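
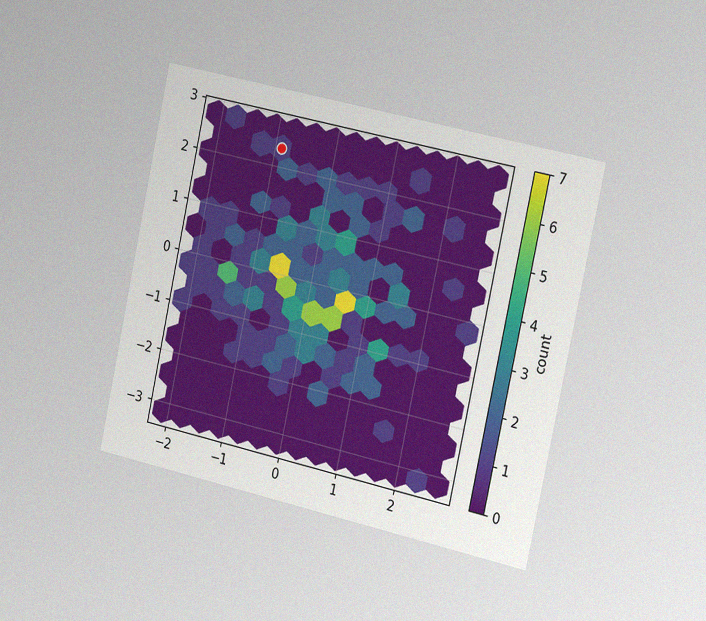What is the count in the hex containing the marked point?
1

The chart is tilted about 12° clockwise and viewed slightly from the right, with some photo noise. The marked hex reads 1 on the colorbar.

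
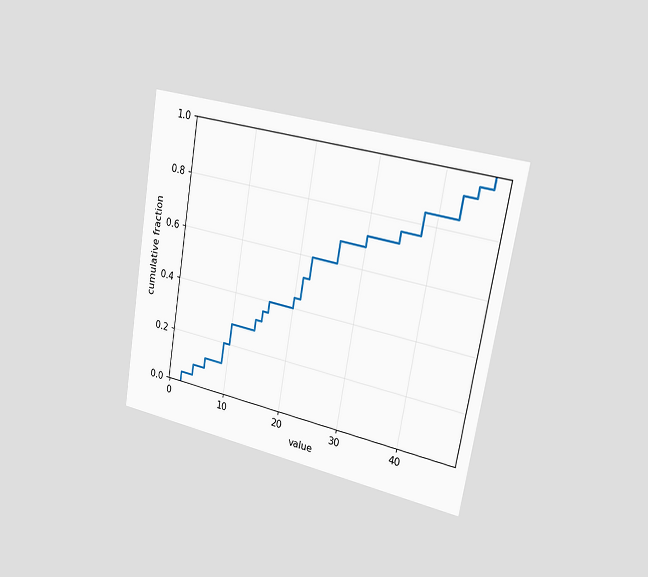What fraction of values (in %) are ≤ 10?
28%

The chart is tilted about 10° clockwise and viewed slightly from the right. At x=10 the ECDF step is at 28%.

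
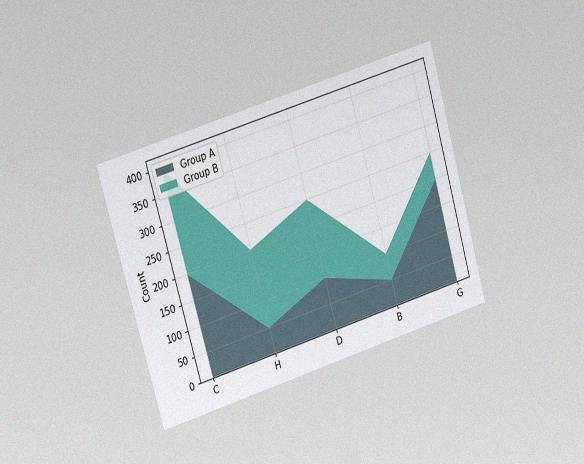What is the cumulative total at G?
250

The chart is tilted about 16° counter-clockwise and viewed at a slight angle, with some photo noise. The stacked total at G reaches 250.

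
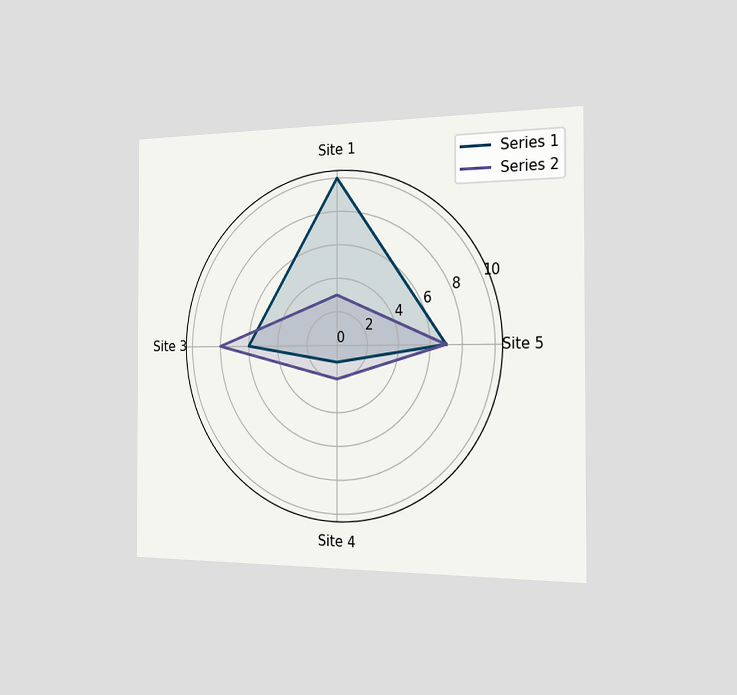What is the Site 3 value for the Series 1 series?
6

The chart is viewed slightly from the right. On the Site 3 axis, Series 1 reaches 6.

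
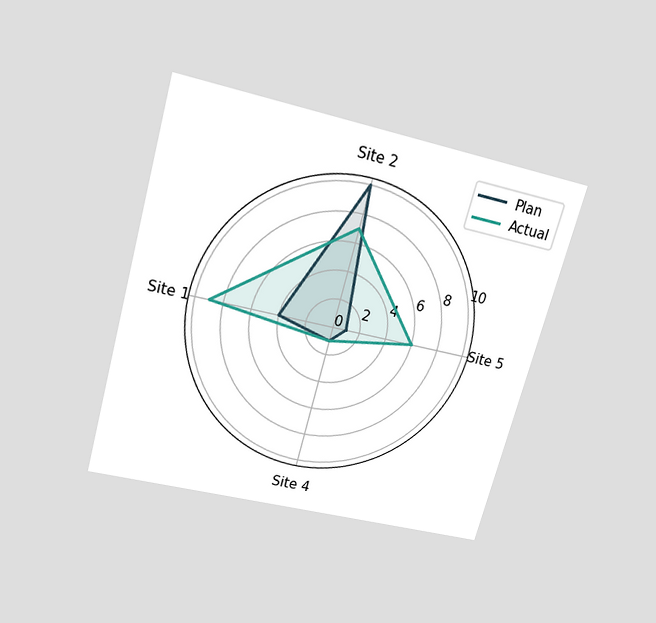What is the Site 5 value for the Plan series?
1

The chart is tilted about 15° clockwise and viewed slightly from above. On the Site 5 axis, Plan reaches 1.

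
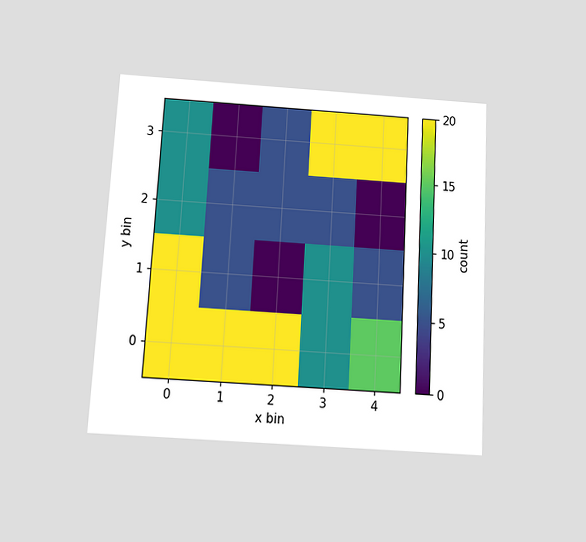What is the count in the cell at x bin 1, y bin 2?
5

The chart is tilted about 3° clockwise and viewed slightly from below. Matching the cell (1, 2) against the colorbar gives 5.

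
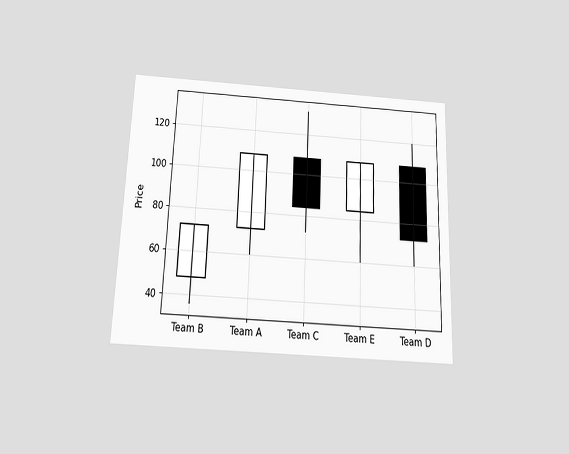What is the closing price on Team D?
The chart is tilted about 2° clockwise and viewed slightly from below. The Team D candle closes at 72.

72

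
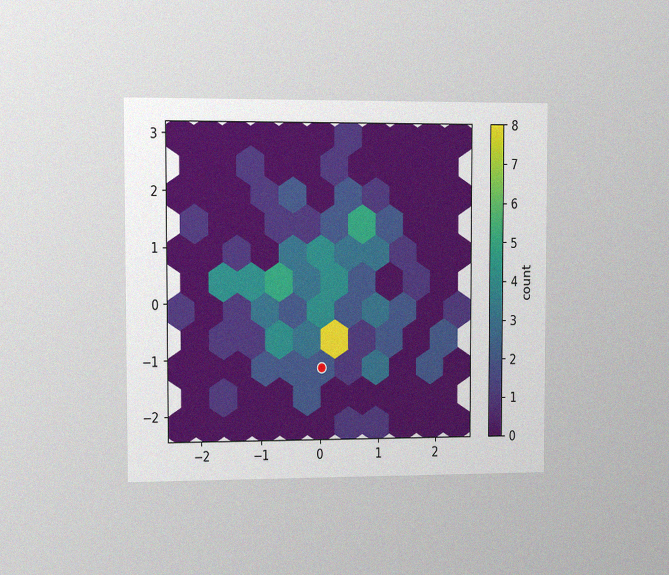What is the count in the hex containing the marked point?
The chart is viewed slightly from the left, with some photo noise. The marked hex reads 2 on the colorbar.

2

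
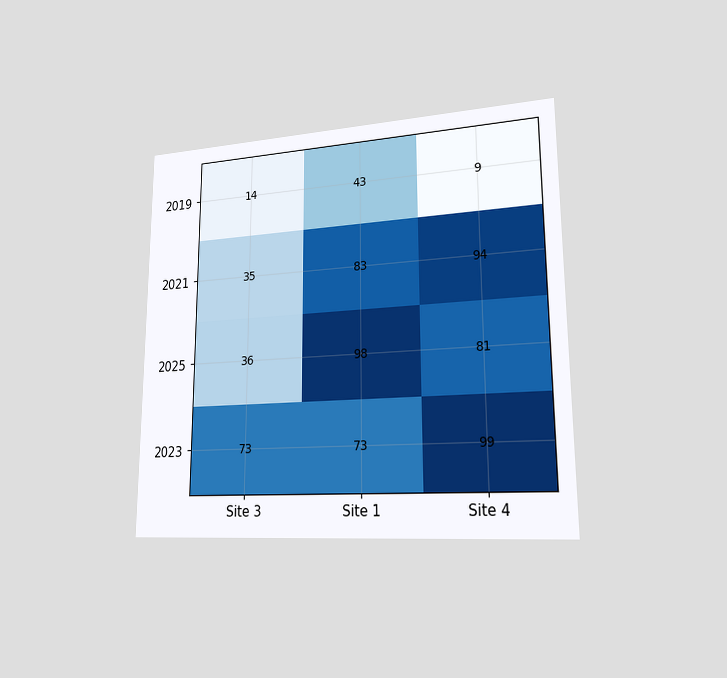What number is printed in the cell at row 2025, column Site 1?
The chart is viewed slightly from the right. The (2025, Site 1) cell reads 98.

98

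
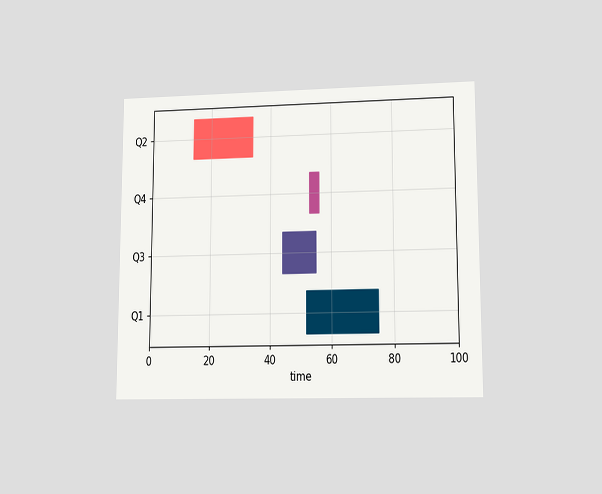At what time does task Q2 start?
The chart is viewed at a slight angle. The Q2 bar begins at t=14.

14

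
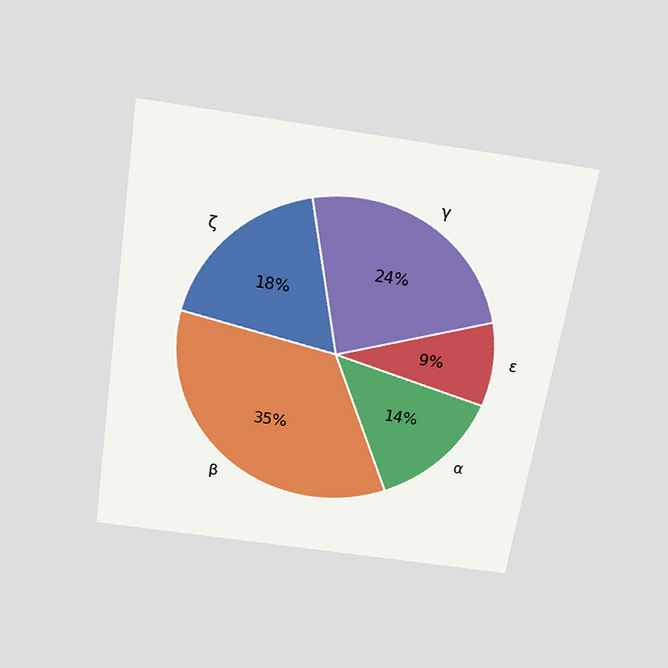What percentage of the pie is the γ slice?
The chart is tilted about 9° clockwise and viewed slightly from above. The γ slice takes up 24% of the pie.

24%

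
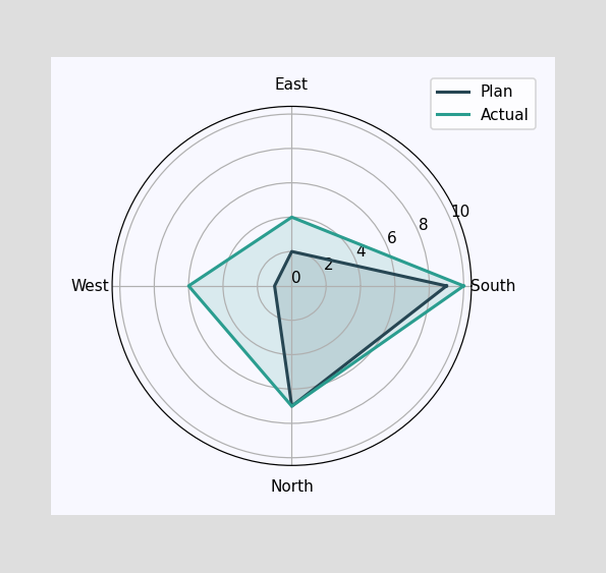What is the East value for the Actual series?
4

On the East axis, Actual reaches 4.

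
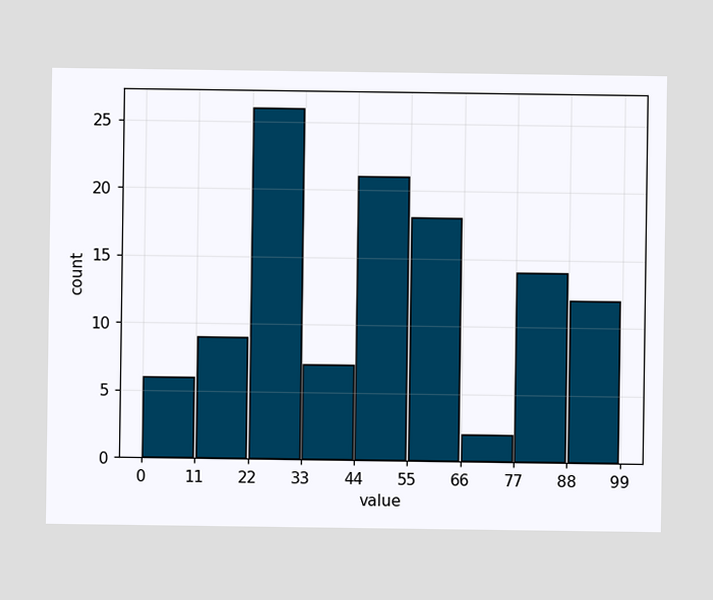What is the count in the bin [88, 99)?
The [88, 99) bin has height 12.

12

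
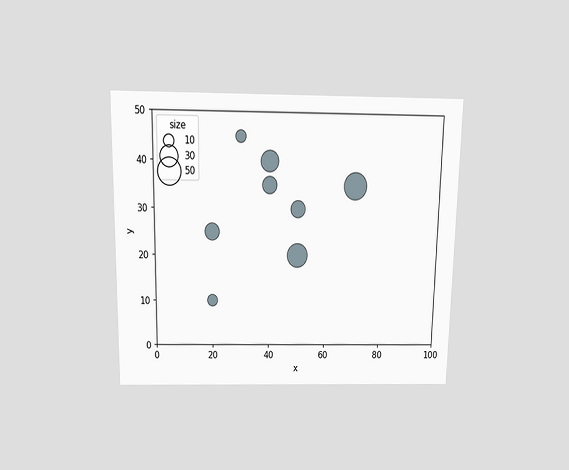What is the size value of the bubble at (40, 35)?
20

The chart is viewed slightly from above. Matching the bubble at (40, 35) against the size legend gives 20.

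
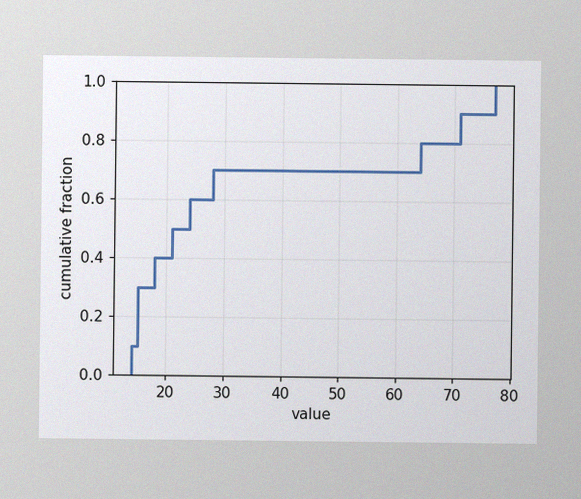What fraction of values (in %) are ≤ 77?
The image has some photo noise and uneven lighting. At x=77 the ECDF step is at 100%.

100%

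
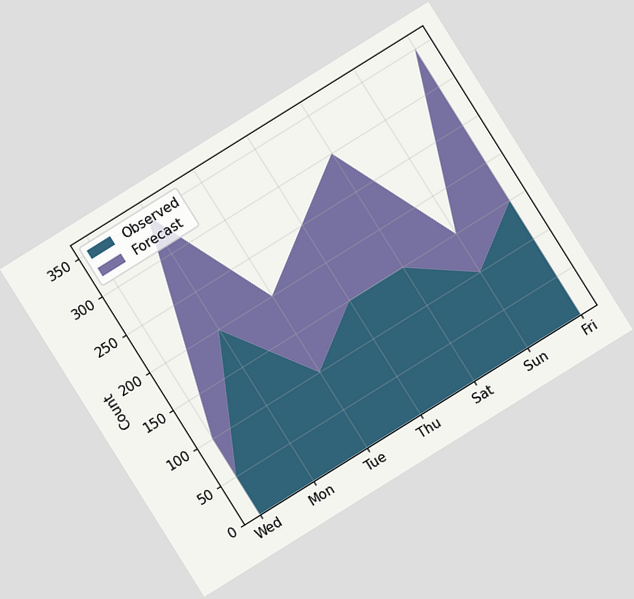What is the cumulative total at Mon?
The chart is tilted about 32° counter-clockwise. The stacked total at Mon reaches 350.

350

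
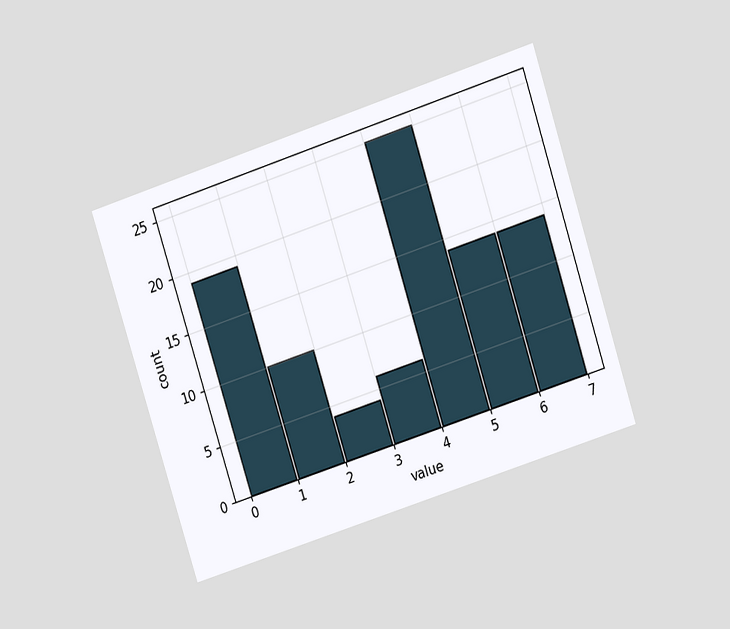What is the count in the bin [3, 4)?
The chart is tilted about 18° counter-clockwise and viewed at a slight angle. The [3, 4) bin has height 6.

6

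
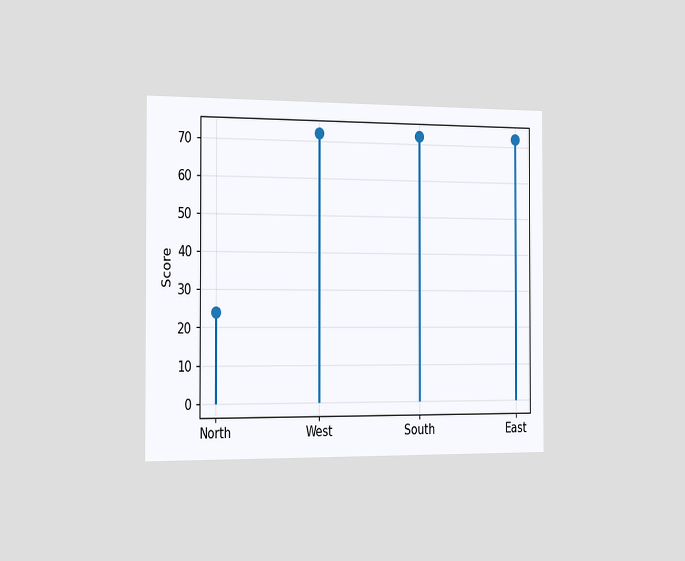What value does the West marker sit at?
The chart is viewed slightly from the left. The West marker sits at 72.

72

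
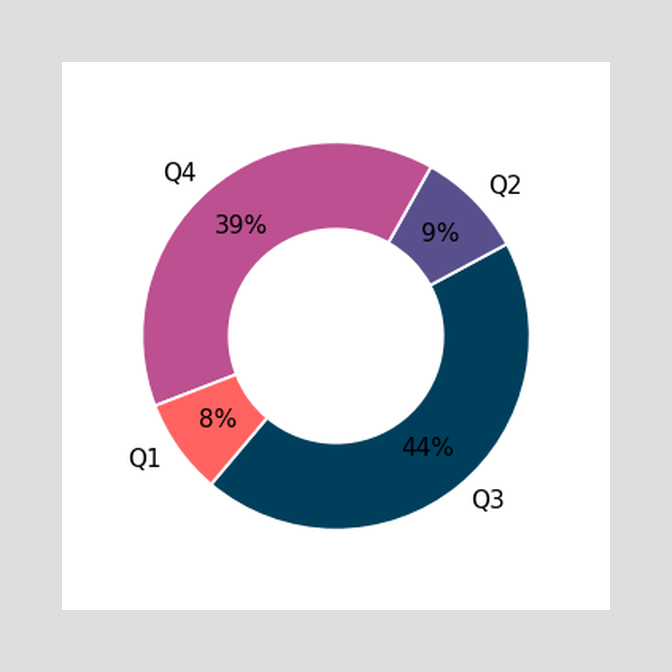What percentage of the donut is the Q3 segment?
The Q3 segment takes up 44% of the ring.

44%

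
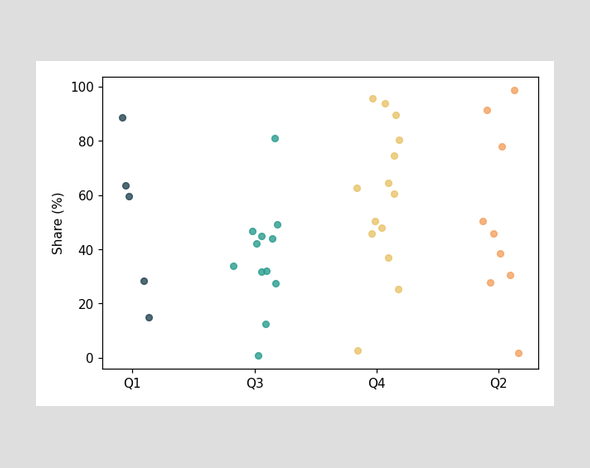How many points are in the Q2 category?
9

Counting the markers in the Q2 column gives 9.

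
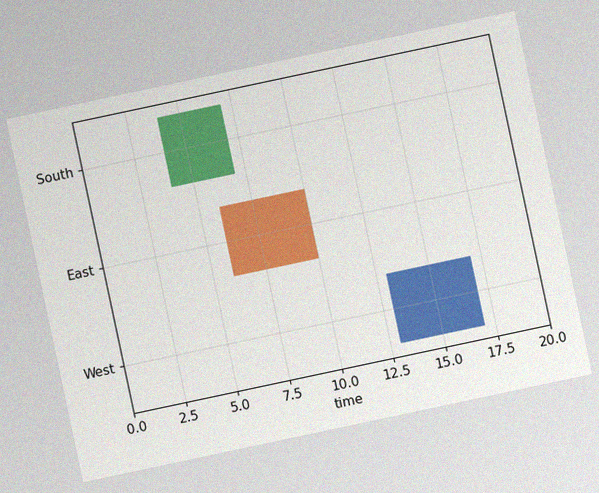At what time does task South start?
4

The chart is tilted about 12° counter-clockwise, with some photo noise. The South bar begins at t=4.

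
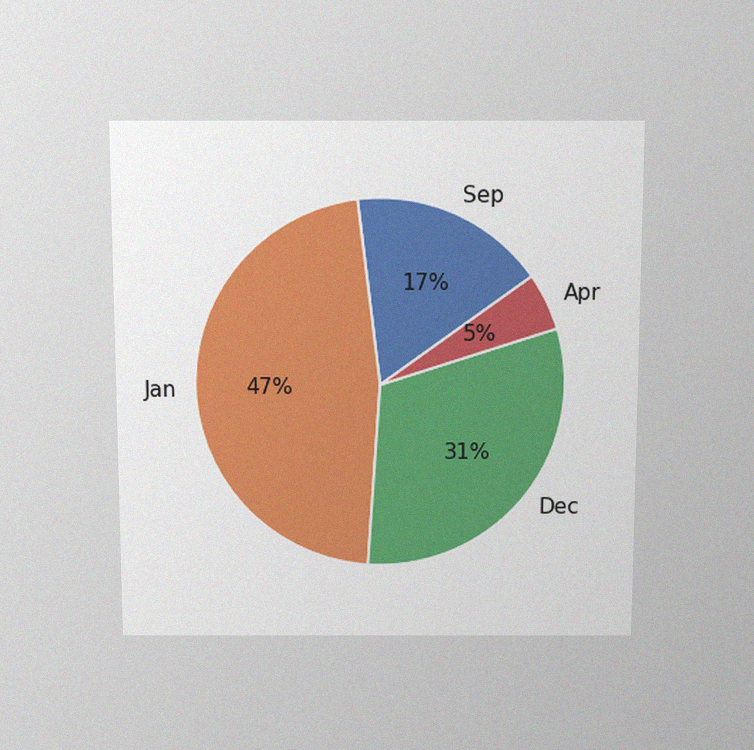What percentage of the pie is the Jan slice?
47%

The chart is viewed slightly from above, with some photo noise. The Jan slice takes up 47% of the pie.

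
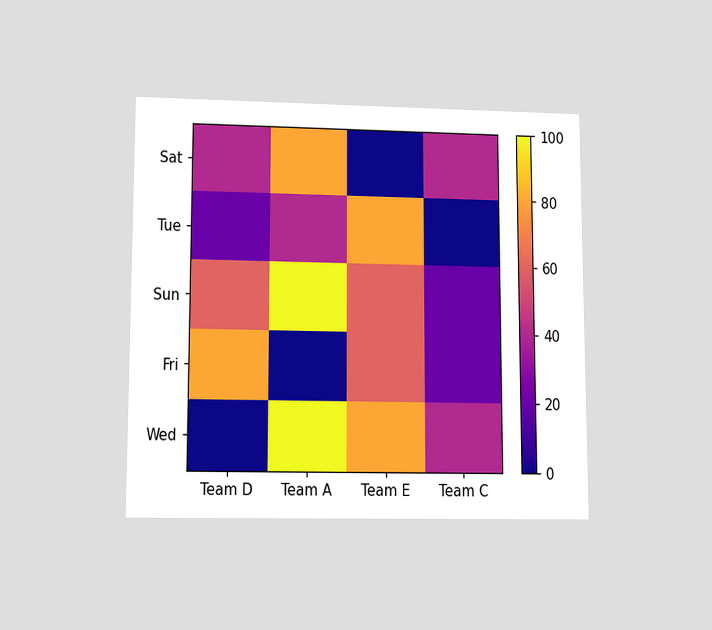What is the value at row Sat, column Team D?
The chart is viewed at a slight angle. Matching cell (Sat, Team D) against the colorbar gives 40.

40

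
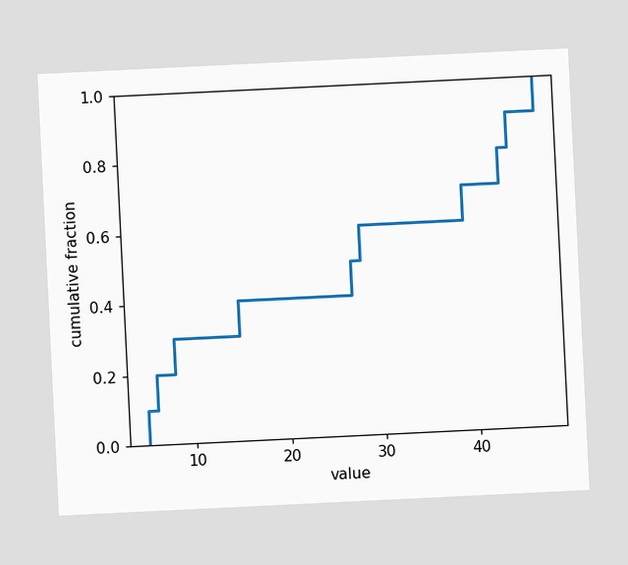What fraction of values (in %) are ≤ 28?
60%

The chart is tilted about 3° counter-clockwise. At x=28 the ECDF step is at 60%.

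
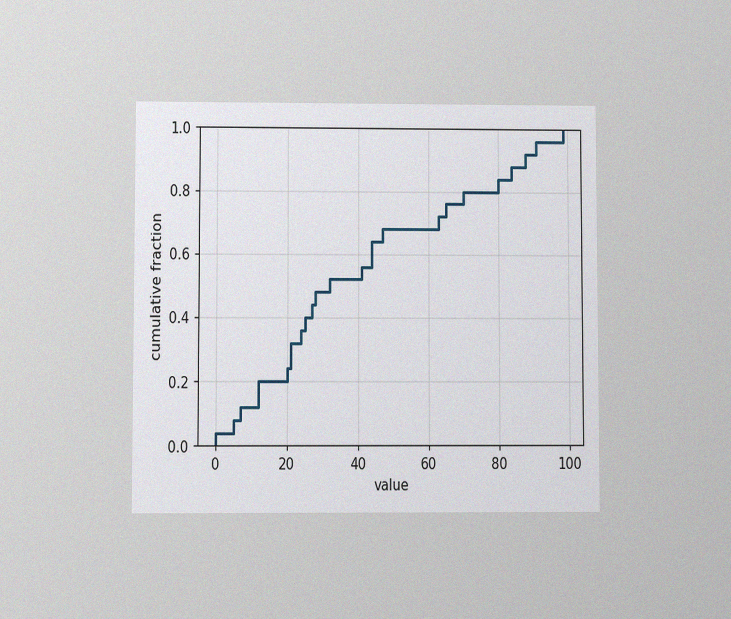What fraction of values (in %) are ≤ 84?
88%

The chart is viewed at a slight angle, with some photo noise. At x=84 the ECDF step is at 88%.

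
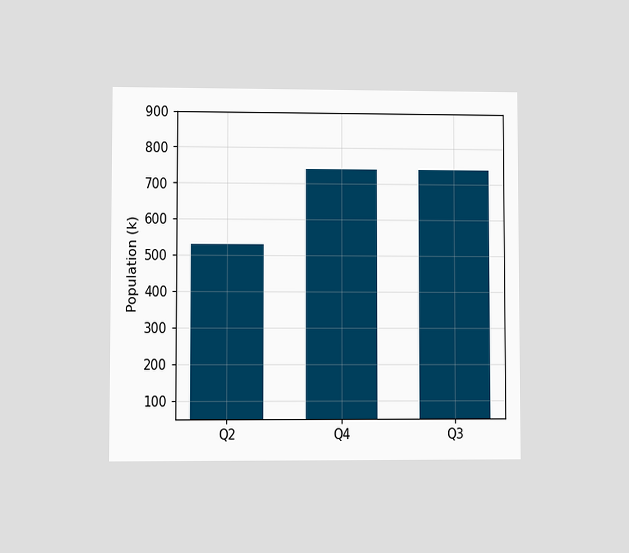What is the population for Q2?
530k

The chart is viewed at a slight angle. Reading along the chart's y-axis, the Q2 bar reaches 530k.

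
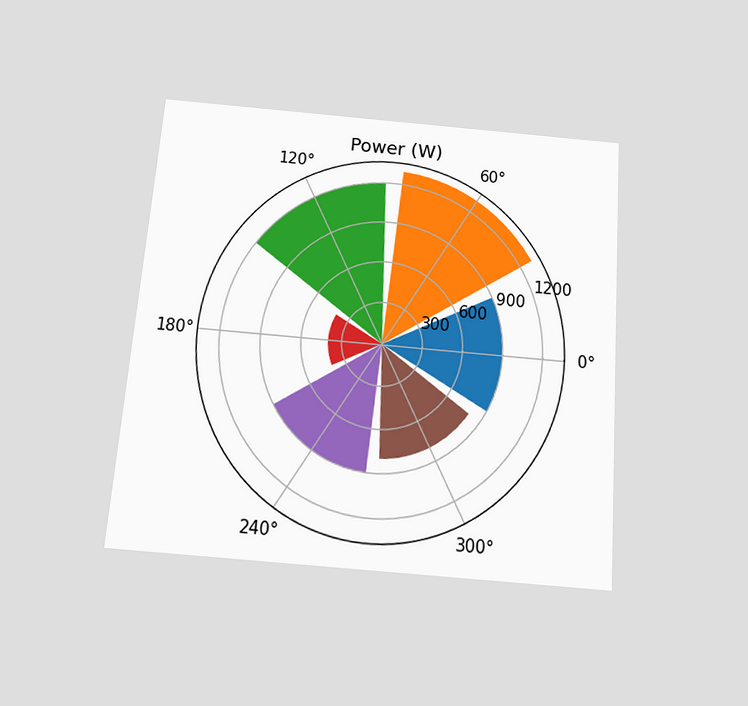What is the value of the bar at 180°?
The chart is tilted about 4° clockwise and viewed slightly from below. The bar at 180° reaches 400W on the radial axis.

400W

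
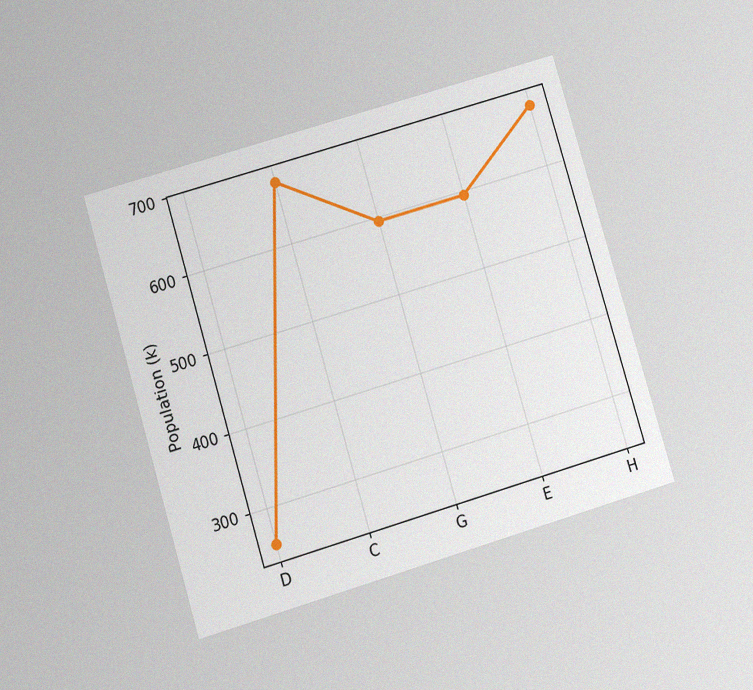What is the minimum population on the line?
The chart is tilted about 17° counter-clockwise and viewed at a slight angle, with some photo noise. The lowest point is at D, and reading across to the y-axis gives 255k.

255k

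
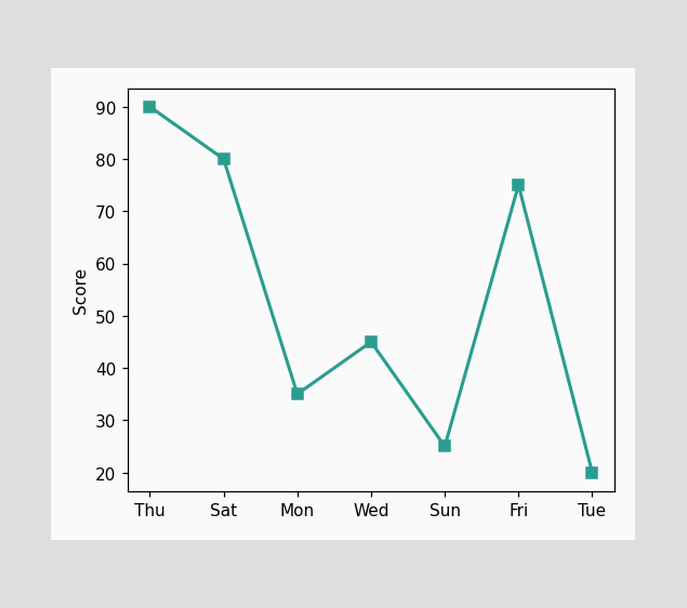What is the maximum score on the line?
90

The highest point is at Thu, and reading across to the y-axis gives 90.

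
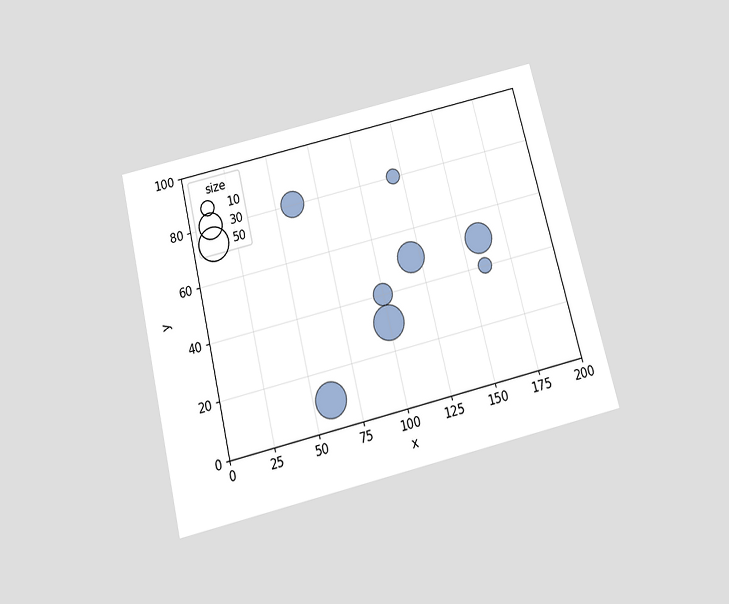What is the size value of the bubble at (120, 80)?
The chart is tilted about 14° counter-clockwise and viewed slightly from below. Matching the bubble at (120, 80) against the size legend gives 10.

10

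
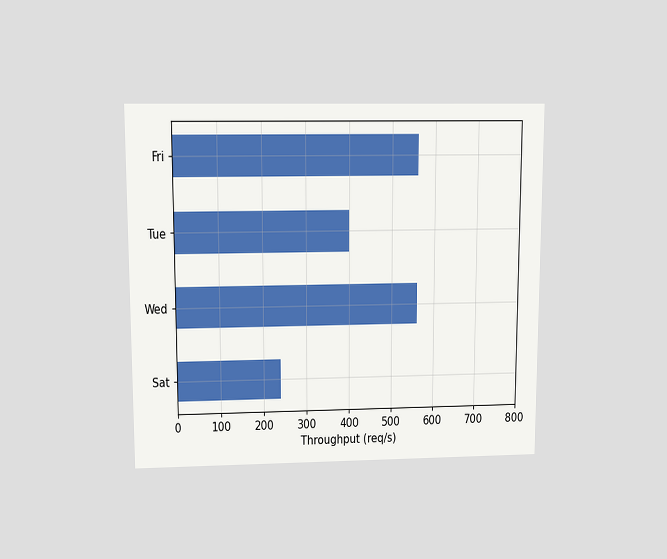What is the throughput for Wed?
The chart is viewed slightly from above. Reading along the chart's x-axis, the Wed bar reaches 560req/s.

560req/s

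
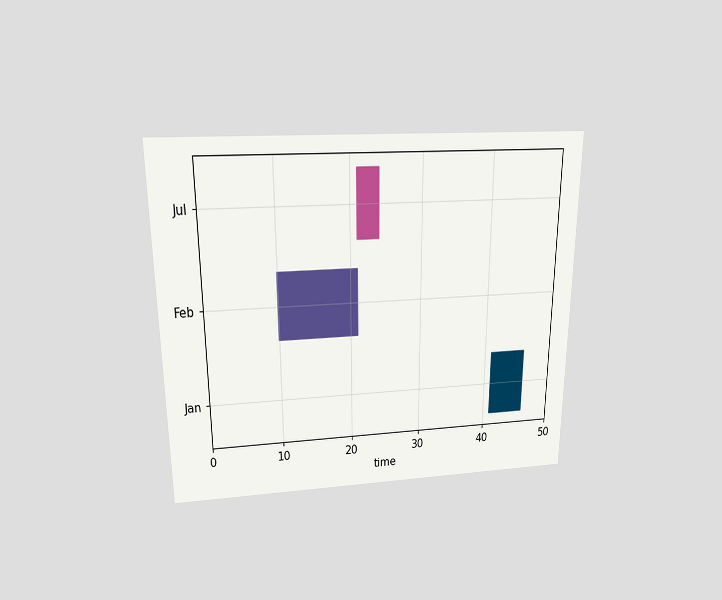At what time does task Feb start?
10

The chart is viewed slightly from above. The Feb bar begins at t=10.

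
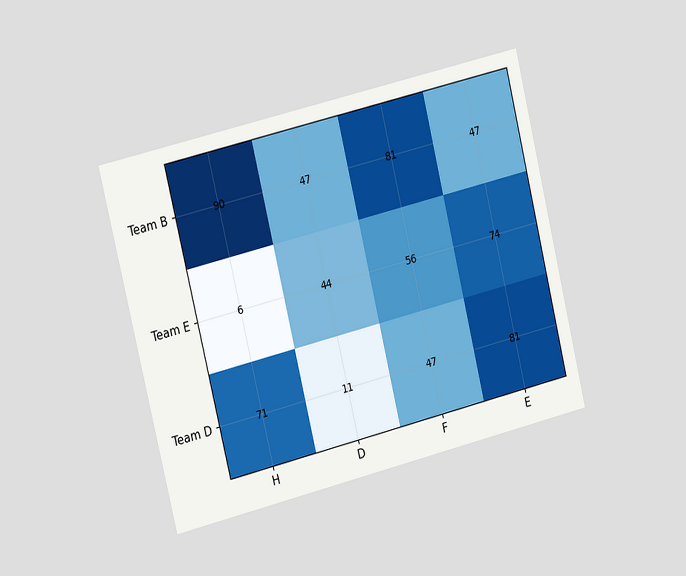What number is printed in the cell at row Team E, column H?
6

The chart is tilted about 14° counter-clockwise and viewed slightly from the left. The (Team E, H) cell reads 6.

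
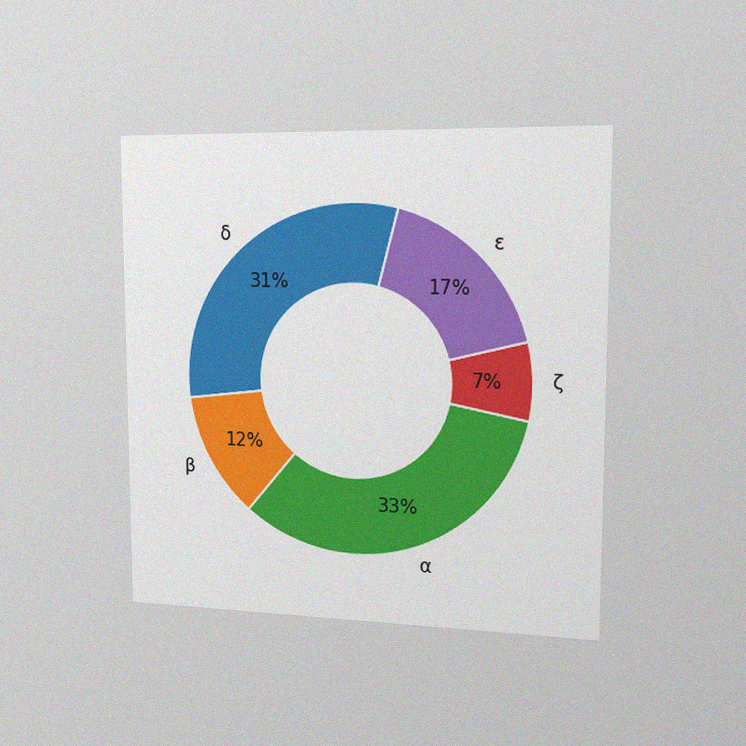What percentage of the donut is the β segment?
12%

The chart is viewed slightly from the right, with some photo noise. The β segment takes up 12% of the ring.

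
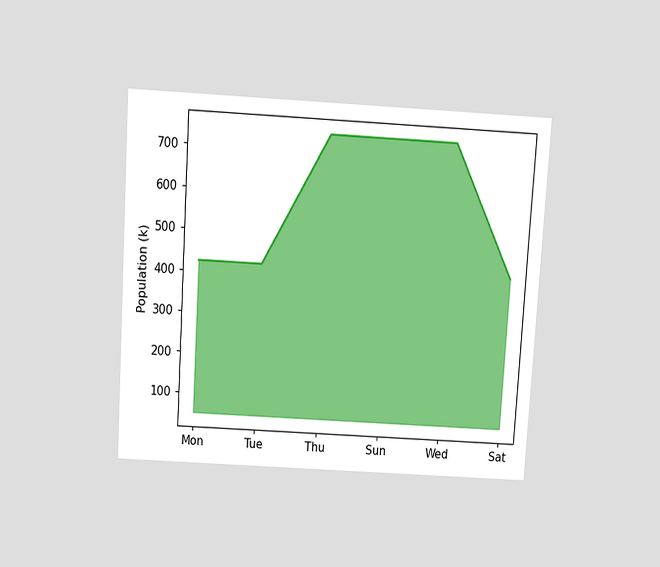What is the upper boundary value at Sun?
The chart is tilted about 4° clockwise and viewed slightly from above. At Sun the upper boundary is at 742k.

742k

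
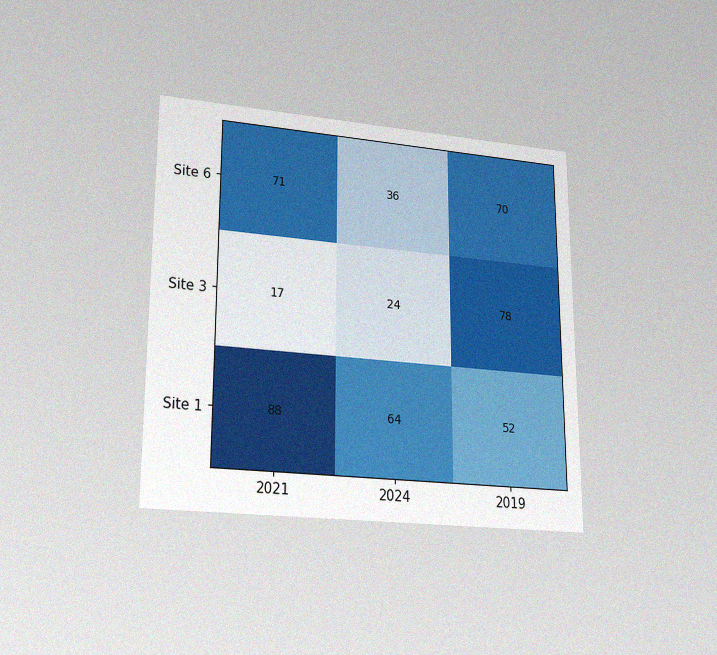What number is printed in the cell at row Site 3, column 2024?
The chart is viewed at a slight angle, with some photo noise. The (Site 3, 2024) cell reads 24.

24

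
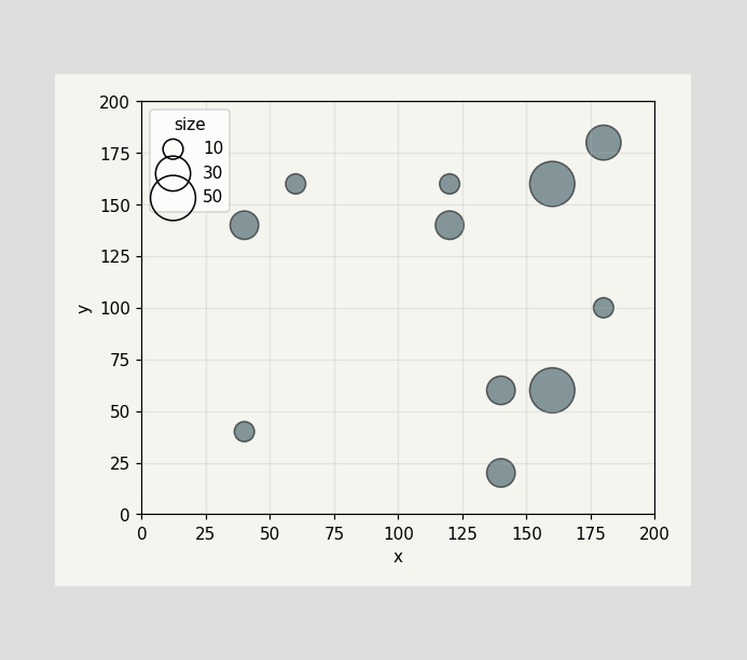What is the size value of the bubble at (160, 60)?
50

Matching the bubble at (160, 60) against the size legend gives 50.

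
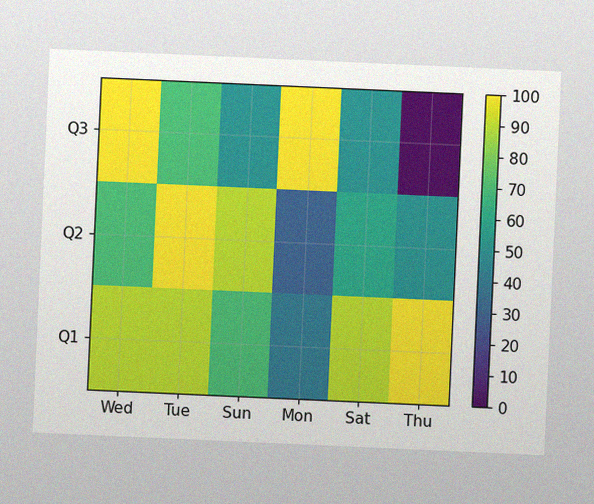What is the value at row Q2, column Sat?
The chart is tilted about 3° clockwise, with some photo noise. Matching cell (Q2, Sat) against the colorbar gives 60.

60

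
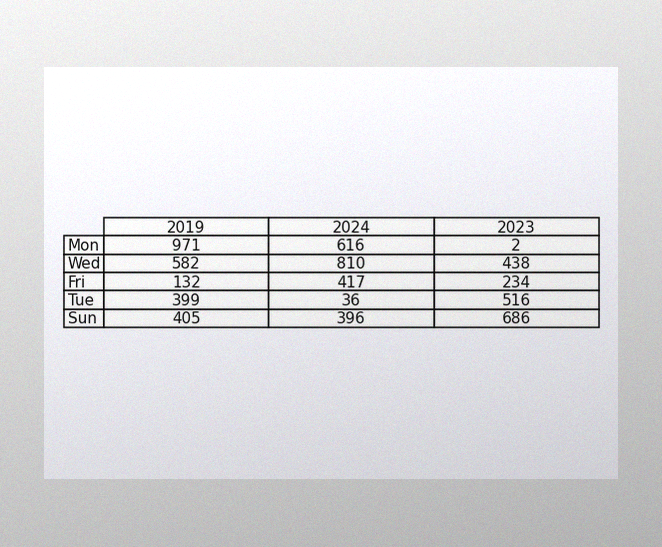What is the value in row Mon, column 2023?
The image has some photo noise and uneven lighting. The (Mon, 2023) cell reads 2.

2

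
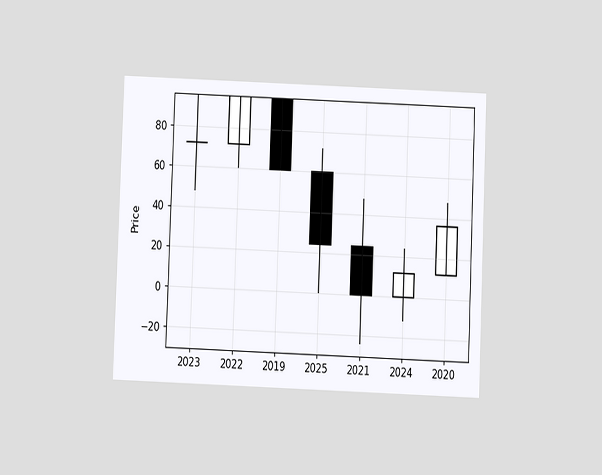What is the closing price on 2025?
The chart is tilted about 2° clockwise and viewed at a slight angle. The 2025 candle closes at 24.

24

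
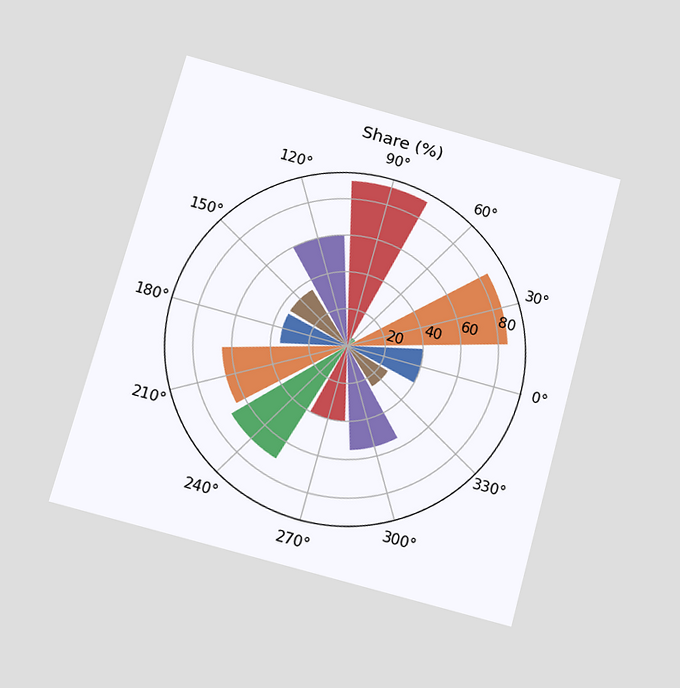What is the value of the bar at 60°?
The chart is tilted about 15° clockwise and viewed slightly from below. The bar at 60° reaches 5% on the radial axis.

5%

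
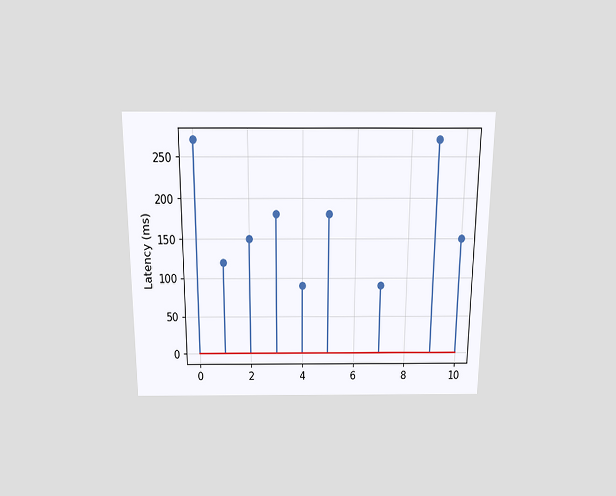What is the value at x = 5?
The chart is viewed slightly from above. The stem at x=5 reaches 180ms.

180ms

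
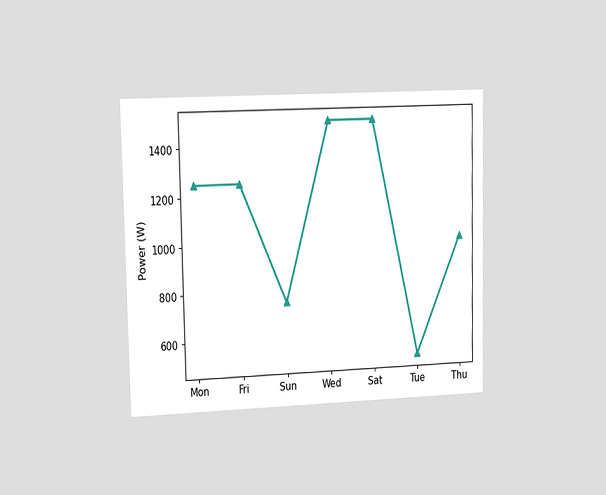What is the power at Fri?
The chart is viewed slightly from the left. At Fri, the line is at 1250W.

1250W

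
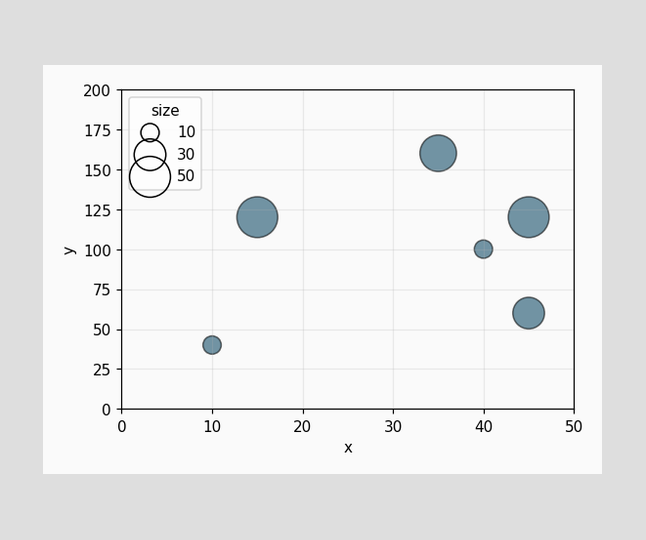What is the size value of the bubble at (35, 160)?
40

Matching the bubble at (35, 160) against the size legend gives 40.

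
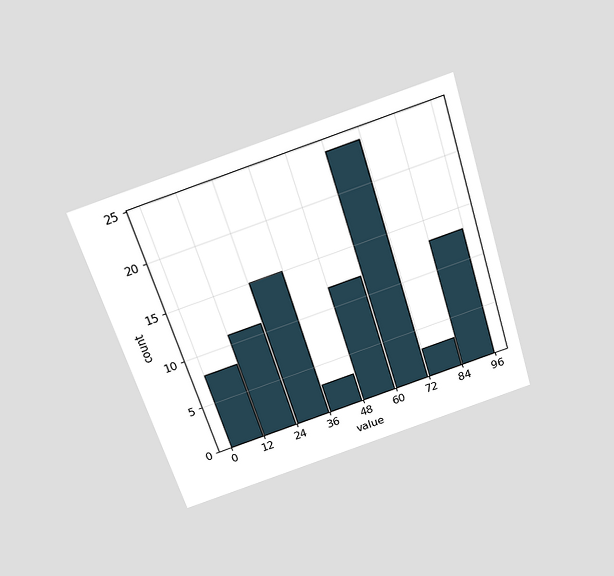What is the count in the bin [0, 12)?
The chart is tilted about 17° counter-clockwise and viewed slightly from above. The [0, 12) bin has height 8.

8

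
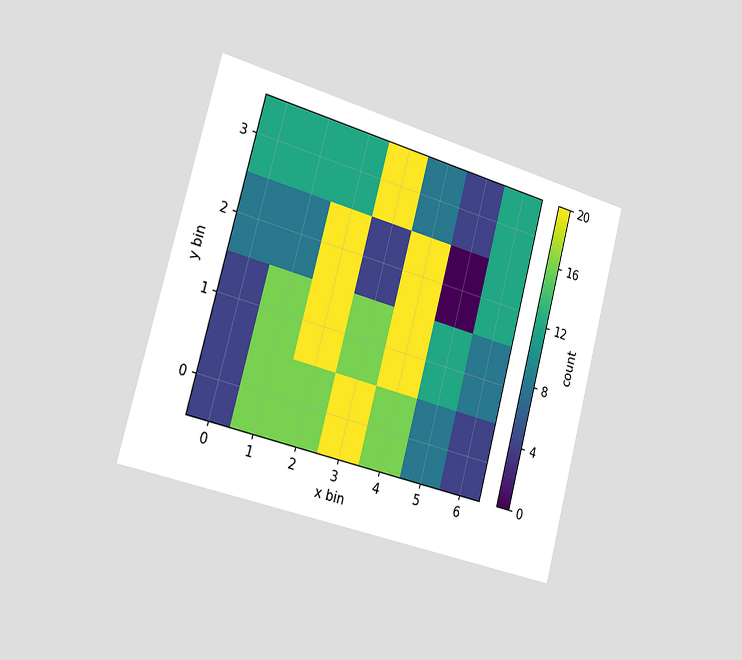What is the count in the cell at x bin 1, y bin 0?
The chart is tilted about 15° clockwise and viewed slightly from the left. Matching the cell (1, 0) against the colorbar gives 16.

16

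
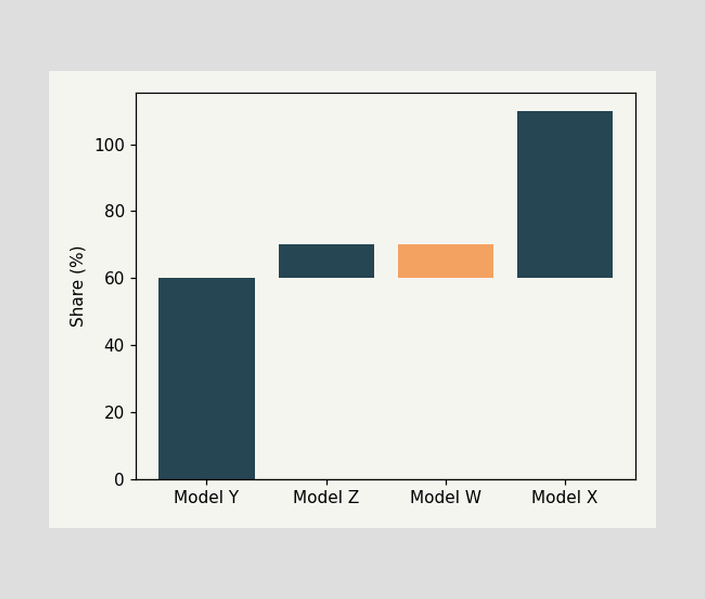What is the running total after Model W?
After Model W the running total reaches 60%.

60%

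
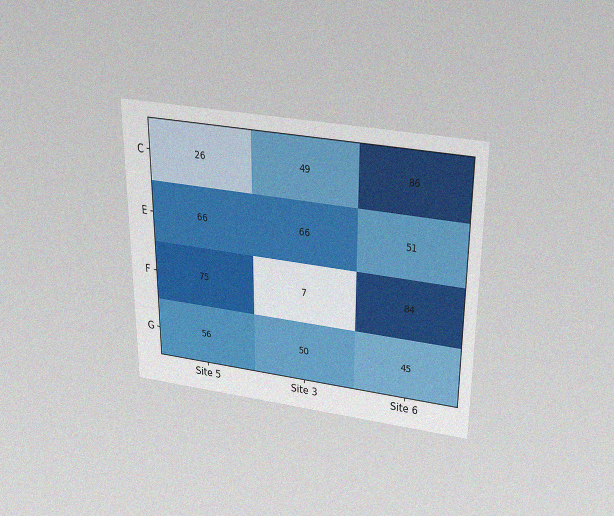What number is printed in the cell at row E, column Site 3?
The chart is viewed slightly from above, with some photo noise. The (E, Site 3) cell reads 66.

66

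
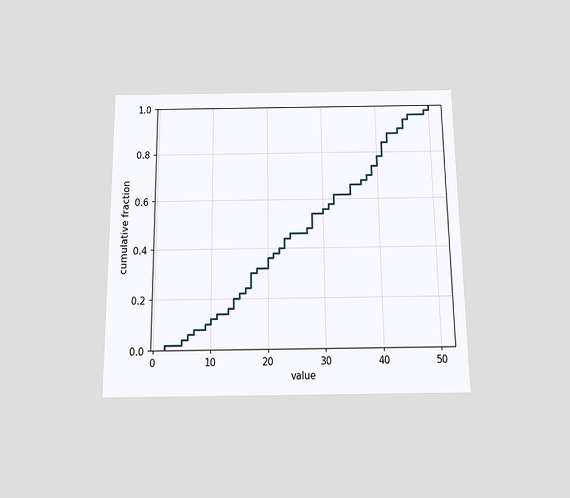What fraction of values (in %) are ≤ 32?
The chart is viewed slightly from below. At x=32 the ECDF step is at 62%.

62%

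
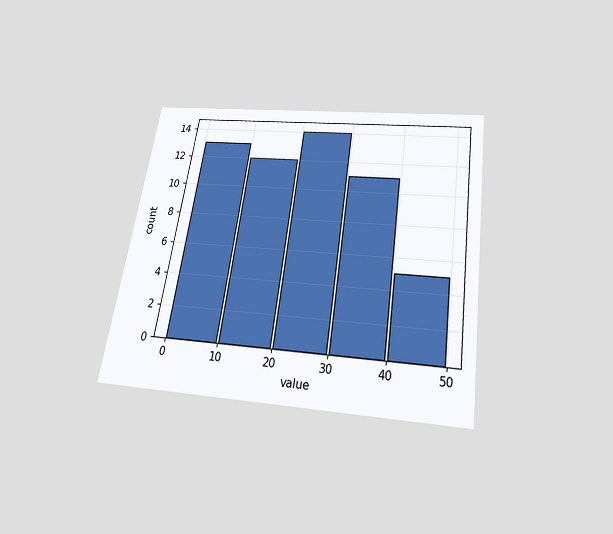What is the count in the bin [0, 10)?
The chart is tilted about 8° clockwise and viewed slightly from below. The [0, 10) bin has height 13.

13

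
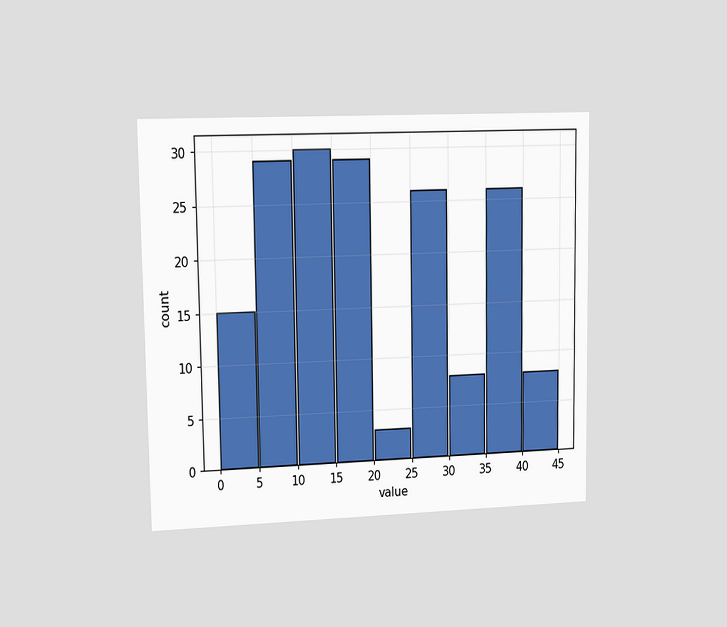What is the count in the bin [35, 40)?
The chart is viewed slightly from the left. The [35, 40) bin has height 26.

26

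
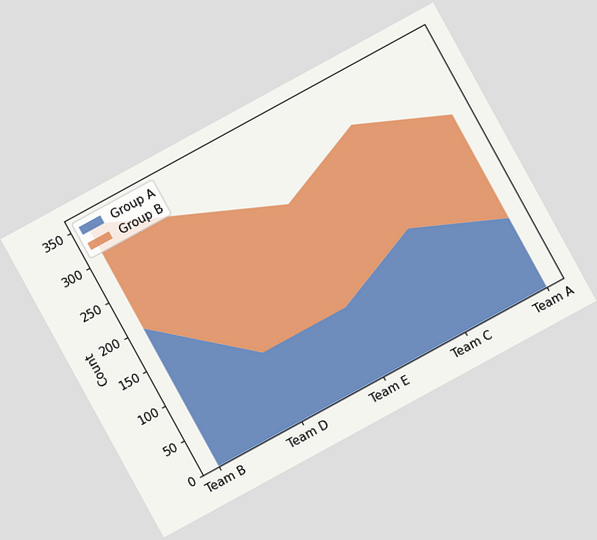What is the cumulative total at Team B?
350

The chart is tilted about 29° counter-clockwise. The stacked total at Team B reaches 350.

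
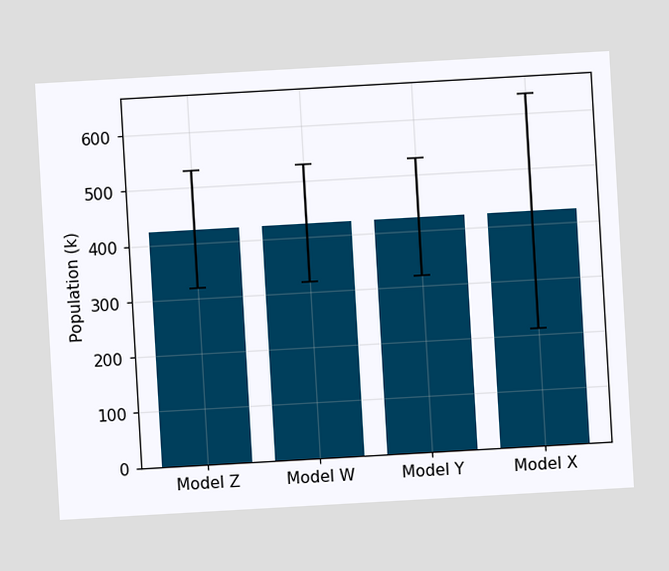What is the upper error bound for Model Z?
The chart is tilted about 3° counter-clockwise. The Model Z bar's upper whisker reaches 530k.

530k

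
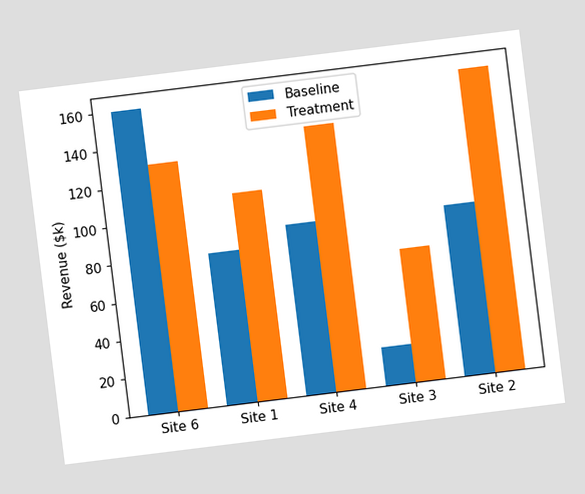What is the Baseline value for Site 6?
$160k

The chart is tilted about 7° counter-clockwise. The Baseline bar at Site 6 reaches $160k on the y-axis.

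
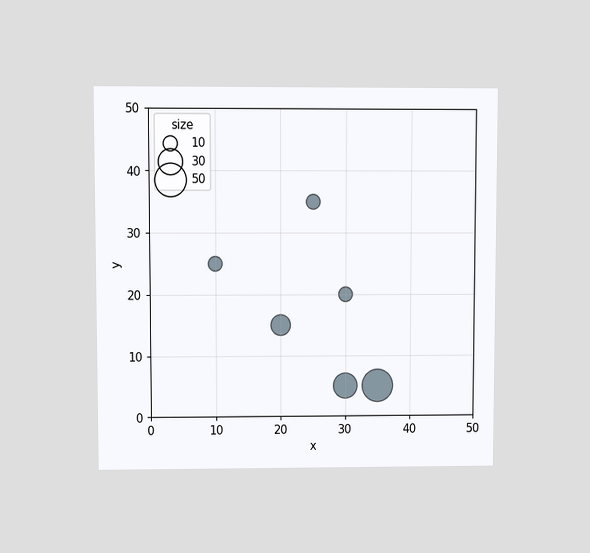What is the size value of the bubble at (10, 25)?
The chart is viewed at a slight angle. Matching the bubble at (10, 25) against the size legend gives 10.

10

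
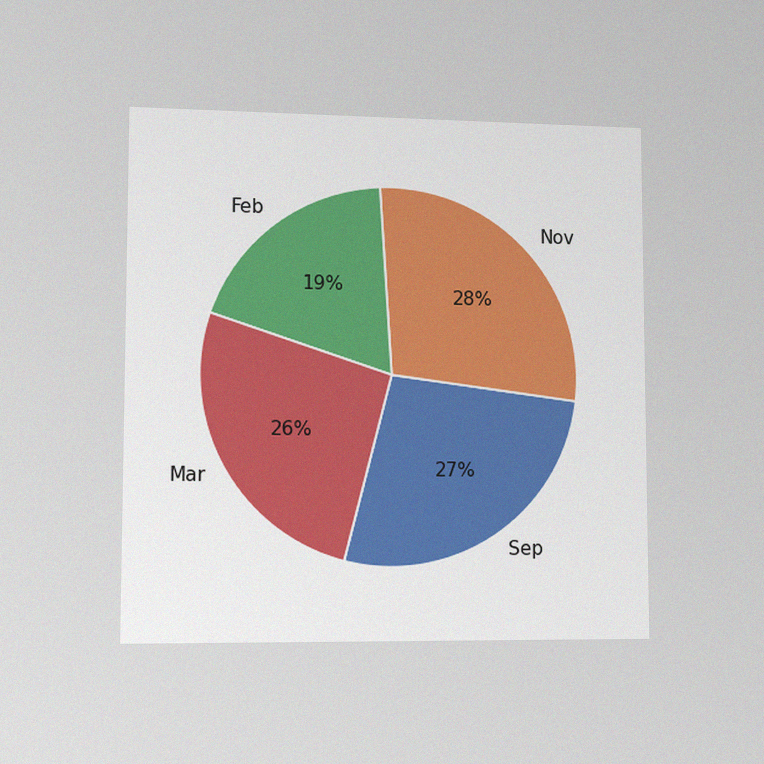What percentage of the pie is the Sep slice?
The chart is viewed slightly from the left, with some photo noise. The Sep slice takes up 27% of the pie.

27%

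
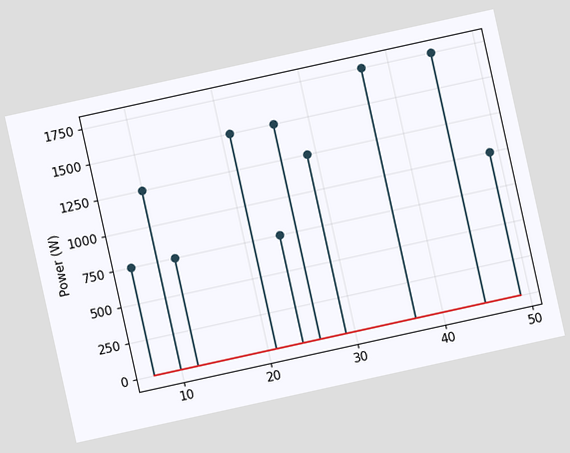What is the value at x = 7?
750W

The chart is tilted about 12° counter-clockwise. The stem at x=7 reaches 750W.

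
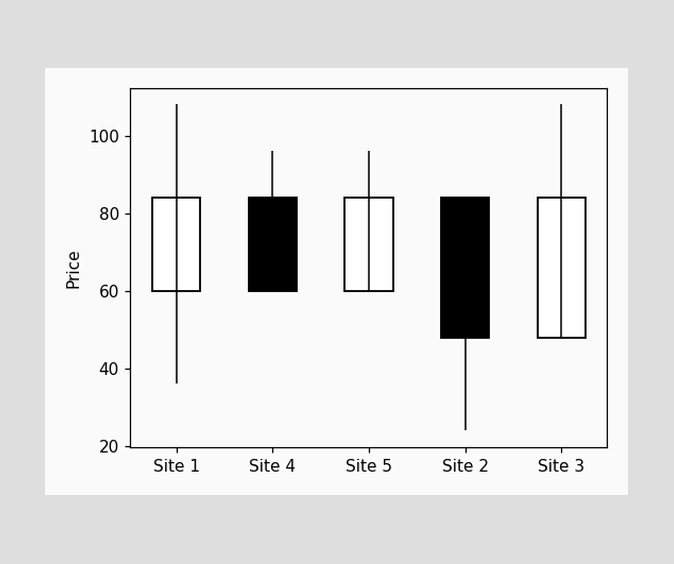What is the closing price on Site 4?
60

The Site 4 candle closes at 60.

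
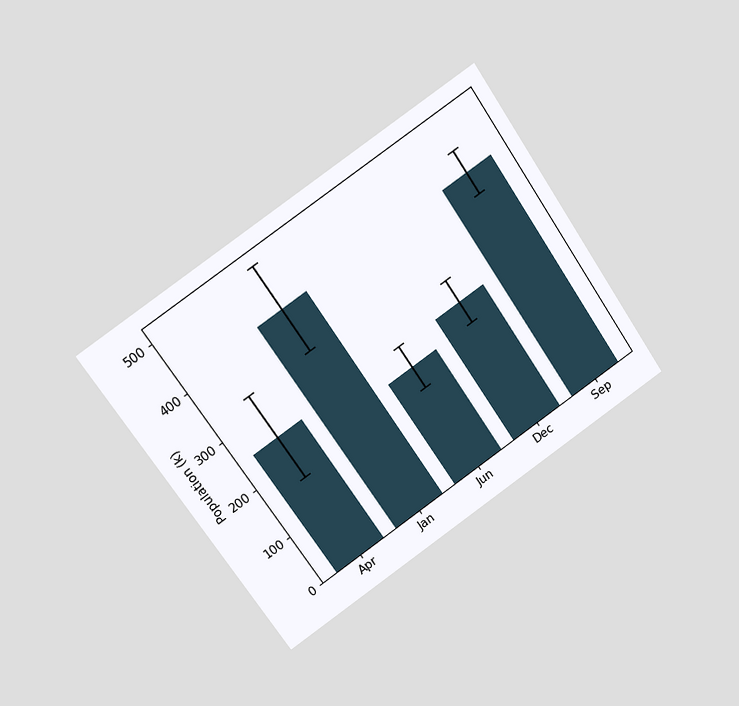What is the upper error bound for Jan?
The chart is tilted about 35° counter-clockwise and viewed at a slight angle. The Jan bar's upper whisker reaches 504k.

504k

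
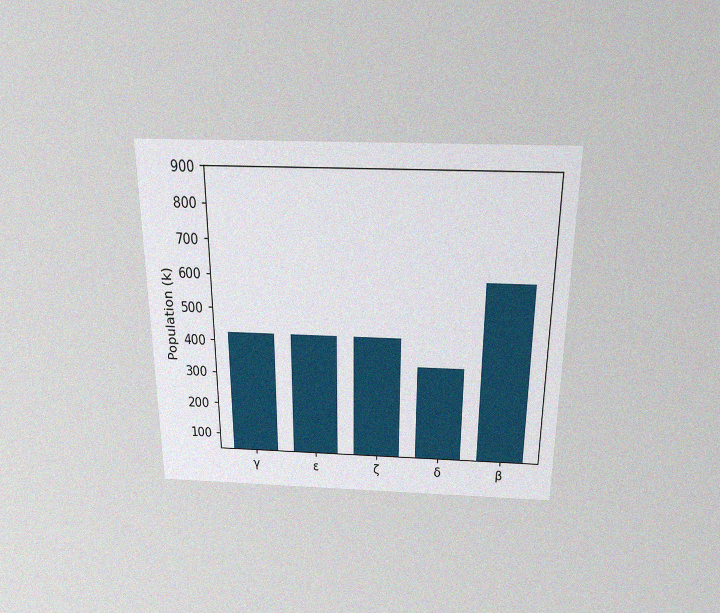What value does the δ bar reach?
The chart is viewed slightly from above, with some photo noise. Reading along the chart's y-axis, the δ bar reaches 340k.

340k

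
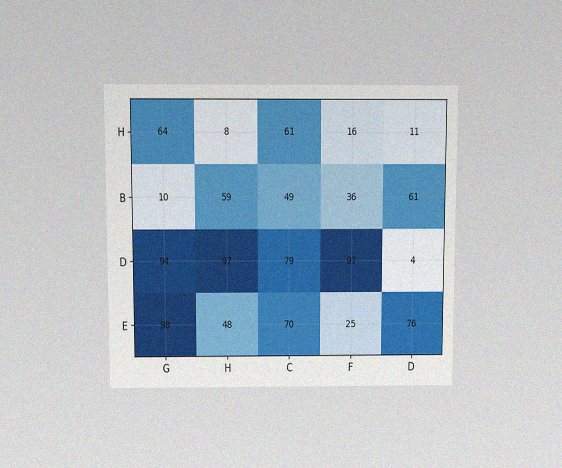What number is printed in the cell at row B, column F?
The chart is viewed slightly from above, with some photo noise. The (B, F) cell reads 36.

36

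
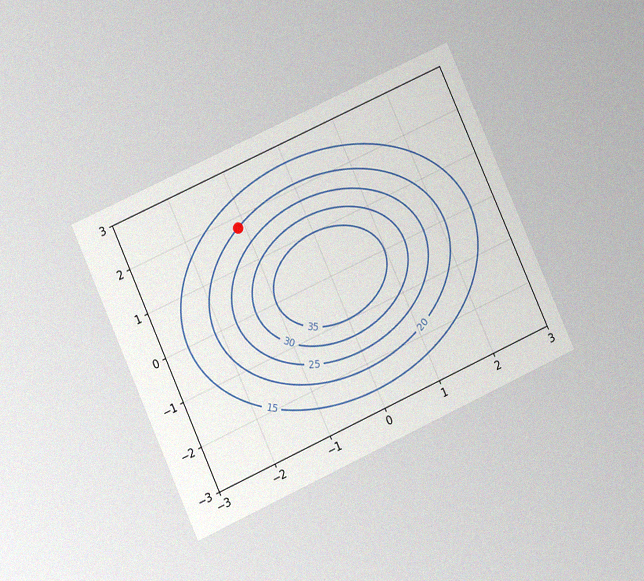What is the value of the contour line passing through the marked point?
20

The chart is tilted about 24° counter-clockwise and viewed at a slight angle, with some photo noise. The marked point sits on the contour labelled 20.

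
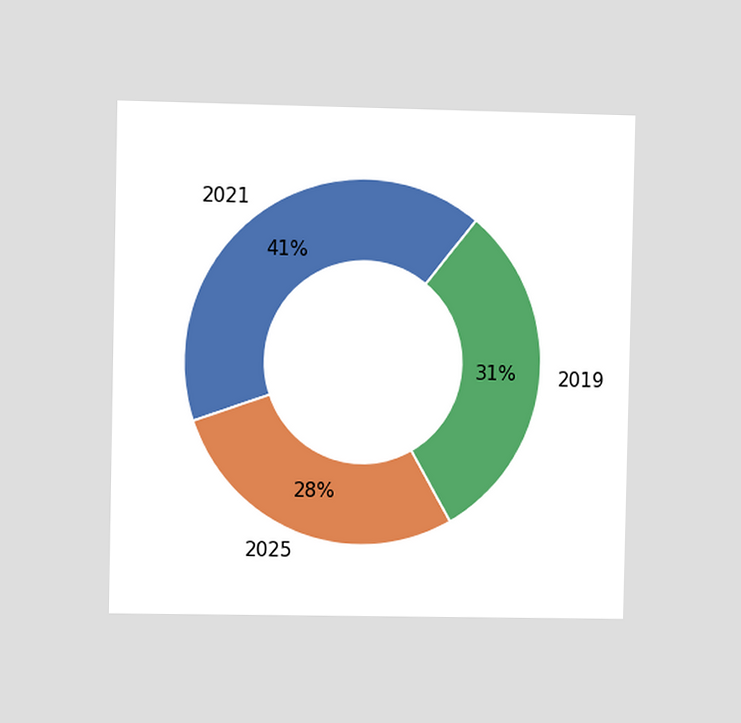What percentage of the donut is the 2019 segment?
The chart is viewed at a slight angle. The 2019 segment takes up 31% of the ring.

31%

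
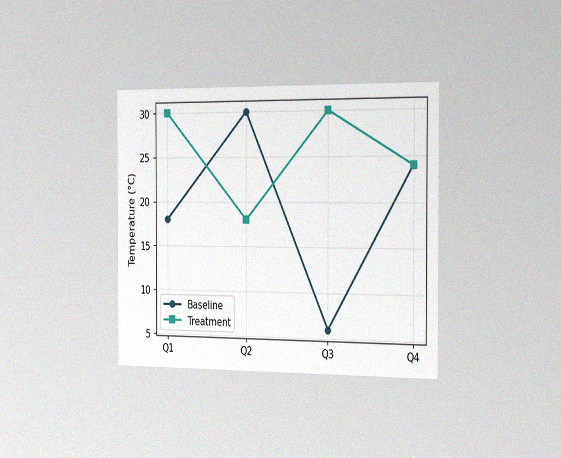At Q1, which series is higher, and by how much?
Treatment, by 12°C

The chart is viewed slightly from the right, with some photo noise. At Q1, Treatment sits above the other line by 12°C.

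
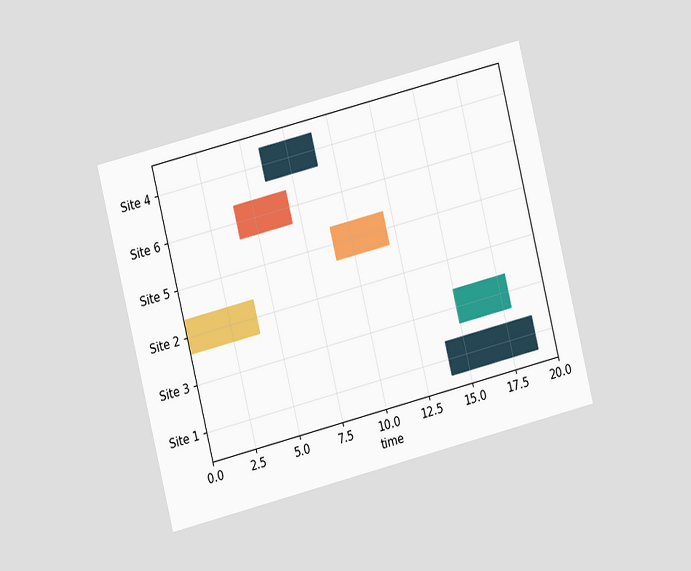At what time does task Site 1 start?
14

The chart is tilted about 14° counter-clockwise and viewed at a slight angle. The Site 1 bar begins at t=14.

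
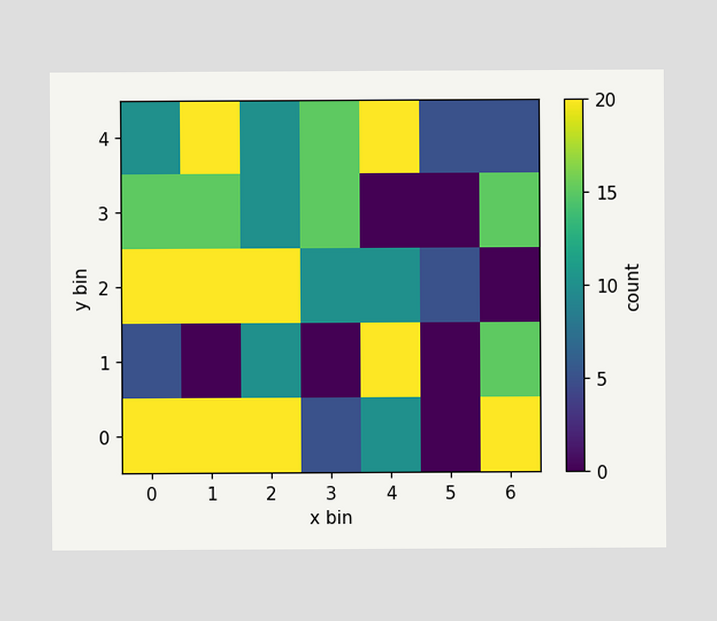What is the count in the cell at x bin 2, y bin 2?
20

Matching the cell (2, 2) against the colorbar gives 20.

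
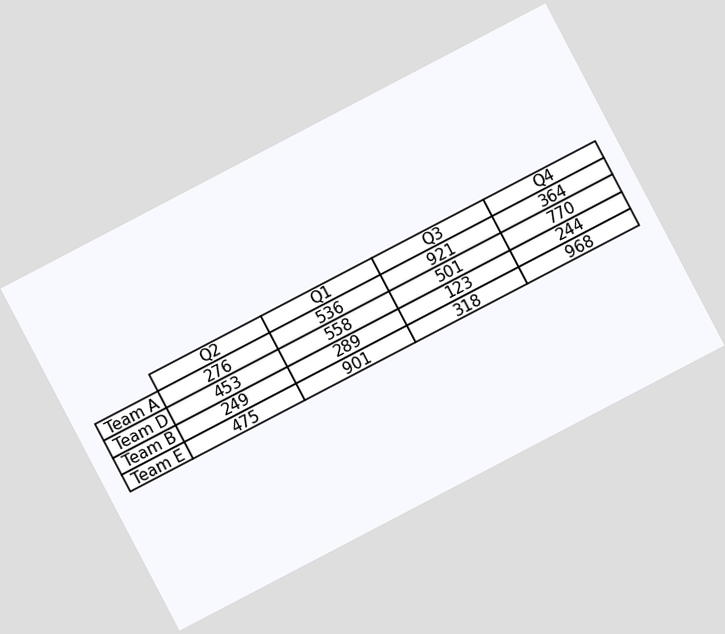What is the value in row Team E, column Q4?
The chart is tilted about 28° counter-clockwise. The (Team E, Q4) cell reads 968.

968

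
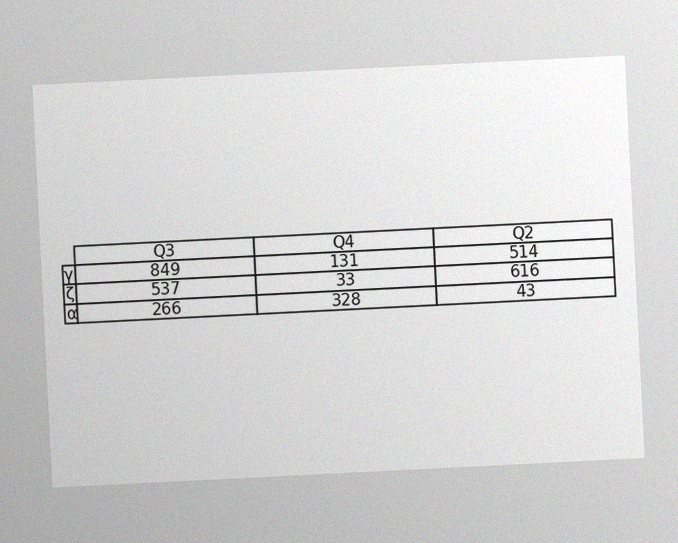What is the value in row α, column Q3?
The chart is tilted about 3° counter-clockwise, with some photo noise. The (α, Q3) cell reads 266.

266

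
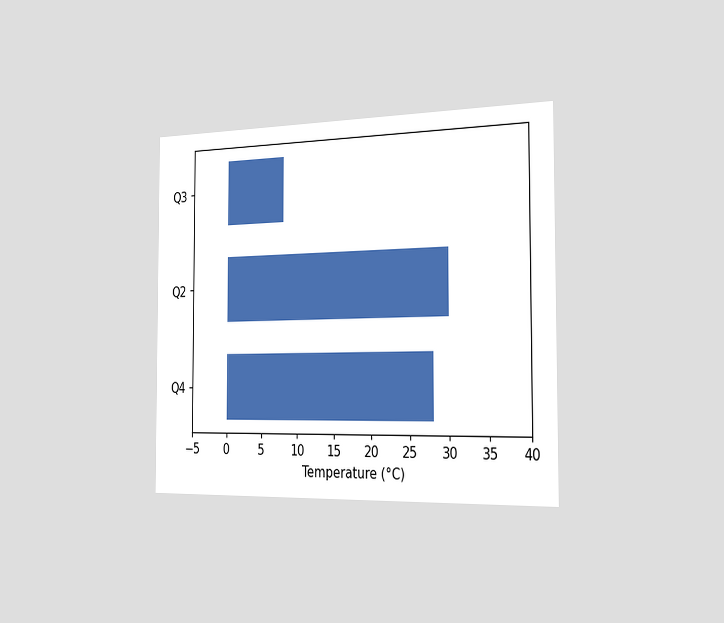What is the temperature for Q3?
8°C

The chart is viewed slightly from the right. Reading along the chart's x-axis, the Q3 bar reaches 8°C.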